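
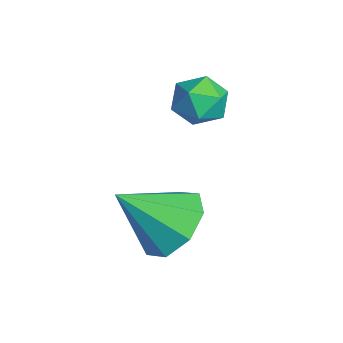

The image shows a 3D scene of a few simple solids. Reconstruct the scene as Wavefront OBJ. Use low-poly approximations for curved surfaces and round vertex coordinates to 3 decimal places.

v 1.401 -0.016 -3.056
v 2.285 -0.411 -3.342
v 1.219 -1.284 -1.864
v 2.363 0.11 -2.776
v 1.877 0.557 -2.374
v 1.112 0.669 -2.372
v 0.516 0.379 -2.77
v 0.438 -0.142 -3.336
v 0.924 -0.589 -3.738
v 1.689 -0.7 -3.74
v -0.968 1.517 -1.191
v -0.244 1.612 -0.994
v -1.116 0.728 -0.266
v -0.392 0.823 -0.069
v -0.886 1.388 0.024
v -0.795 1.876 -0.547
v -0.565 0.464 -0.713
v -0.474 0.952 -1.284
v 0.006 0.961 -0.699
v -0.193 1.532 -0.243
v -1.167 0.808 -1.017
v -1.366 1.379 -0.561
f 2 1 4
f 2 4 3
f 4 1 5
f 4 5 3
f 5 1 6
f 5 6 3
f 6 1 7
f 6 7 3
f 7 1 8
f 7 8 3
f 8 1 9
f 8 9 3
f 9 1 10
f 9 10 3
f 10 1 2
f 10 2 3
f 11 22 16
f 11 16 12
f 11 12 18
f 11 18 21
f 11 21 22
f 12 16 20
f 16 22 15
f 22 21 13
f 21 18 17
f 18 12 19
f 14 20 15
f 14 15 13
f 14 13 17
f 14 17 19
f 14 19 20
f 15 20 16
f 13 15 22
f 17 13 21
f 19 17 18
f 20 19 12



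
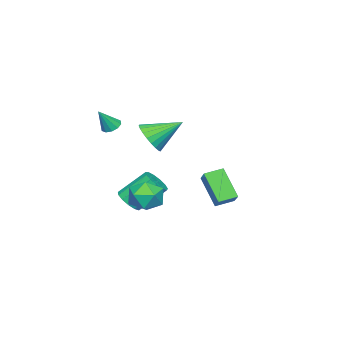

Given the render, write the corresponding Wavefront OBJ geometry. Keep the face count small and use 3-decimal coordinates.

v 1.188 -3.85 1.676
v 1.541 -4.191 1.365
v 1.912 -4.15 2.824
v 1.678 -3.859 1.365
v 1.628 -3.525 1.483
v 1.411 -3.315 1.675
v 1.108 -3.309 1.867
v 0.836 -3.51 1.986
v 0.699 -3.841 1.986
v 0.748 -4.176 1.868
v 0.966 -4.386 1.676
v 1.269 -4.392 1.484
v -0.572 -3.917 -4.269
v -0.104 -3.289 -4.544
v -0.901 -2.075 -3.126
v -1.368 -2.703 -2.851
v -0.505 -3.271 -4.785
v -1.301 -2.056 -3.367
v -0.926 -3.457 -4.862
v -1.723 -2.243 -3.444
v -1.235 -3.79 -4.751
v -2.032 -2.576 -3.333
v -1.334 -4.163 -4.487
v -2.131 -2.949 -3.068
v -1.19 -4.458 -4.153
v -1.987 -3.244 -2.735
v -0.85 -4.581 -3.857
v -1.647 -3.367 -2.439
v -0.422 -4.494 -3.691
v -1.219 -3.279 -2.273
v -0.041 -4.223 -3.709
v -0.838 -3.009 -2.291
v 0.172 -3.855 -3.905
v -0.625 -2.641 -2.487
v 0.148 -3.507 -4.216
v -0.649 -2.293 -2.798
v -3.244 -4.234 -0.628
v -2.351 -3.626 -0.623
v -4.236 -2.786 0.488
v -2.543 -3.487 -0.972
v -2.841 -3.463 -1.269
v -3.2 -3.556 -1.468
v -3.566 -3.752 -1.54
v -3.883 -4.021 -1.472
v -4.103 -4.323 -1.276
v -4.192 -4.611 -0.982
v -4.136 -4.842 -0.634
v -3.945 -4.98 -0.285
v -3.647 -5.004 0.012
v -3.287 -4.911 0.211
v -2.921 -4.715 0.283
v -2.604 -4.446 0.215
v -2.384 -4.144 0.02
v -2.296 -3.856 -0.275
v 3.17 0.318 -2.317
v 3.785 0.226 -1.482
v 2.815 -1.326 -2.238
v 3.43 -1.418 -1.403
v 2.534 -0.893 -1.334
v 2.753 0.124 -1.383
v 3.847 -1.224 -2.337
v 4.066 -0.207 -2.386
v 4.203 -0.727 -1.494
v 3.392 -0.522 -0.875
v 3.208 -0.578 -2.845
v 2.397 -0.373 -2.226
v -0.004 1.774 -0.95
v 0.772 2.391 -0.257
v 0.496 2.867 -2.485
v 1.272 3.485 -1.792
v 0.748 1.095 -1.188
v 1.524 1.713 -0.495
v 1.248 2.189 -2.723
v 2.024 2.806 -2.03
f 2 1 4
f 2 4 3
f 4 1 5
f 4 5 3
f 5 1 6
f 5 6 3
f 6 1 7
f 6 7 3
f 7 1 8
f 7 8 3
f 8 1 9
f 8 9 3
f 9 1 10
f 9 10 3
f 10 1 11
f 10 11 3
f 11 1 12
f 11 12 3
f 12 1 2
f 12 2 3
f 14 13 17
f 14 17 15
f 15 17 18
f 15 18 16
f 17 13 19
f 17 19 18
f 18 19 20
f 18 20 16
f 19 13 21
f 19 21 20
f 20 21 22
f 20 22 16
f 21 13 23
f 21 23 22
f 22 23 24
f 22 24 16
f 23 13 25
f 23 25 24
f 24 25 26
f 24 26 16
f 25 13 27
f 25 27 26
f 26 27 28
f 26 28 16
f 27 13 29
f 27 29 28
f 28 29 30
f 28 30 16
f 29 13 31
f 29 31 30
f 30 31 32
f 30 32 16
f 31 13 33
f 31 33 32
f 32 33 34
f 32 34 16
f 33 13 35
f 33 35 34
f 34 35 36
f 34 36 16
f 35 13 14
f 35 14 36
f 36 14 15
f 36 15 16
f 38 37 40
f 38 40 39
f 40 37 41
f 40 41 39
f 41 37 42
f 41 42 39
f 42 37 43
f 42 43 39
f 43 37 44
f 43 44 39
f 44 37 45
f 44 45 39
f 45 37 46
f 45 46 39
f 46 37 47
f 46 47 39
f 47 37 48
f 47 48 39
f 48 37 49
f 48 49 39
f 49 37 50
f 49 50 39
f 50 37 51
f 50 51 39
f 51 37 52
f 51 52 39
f 52 37 53
f 52 53 39
f 53 37 54
f 53 54 39
f 54 37 38
f 54 38 39
f 55 66 60
f 55 60 56
f 55 56 62
f 55 62 65
f 55 65 66
f 56 60 64
f 60 66 59
f 66 65 57
f 65 62 61
f 62 56 63
f 58 64 59
f 58 59 57
f 58 57 61
f 58 61 63
f 58 63 64
f 59 64 60
f 57 59 66
f 61 57 65
f 63 61 62
f 64 63 56
f 68 70 67
f 71 68 67
f 67 70 69
f 69 71 67
f 68 74 70
f 72 68 71
f 72 74 68
f 70 74 69
f 73 71 69
f 69 74 73
f 73 72 71
f 74 72 73



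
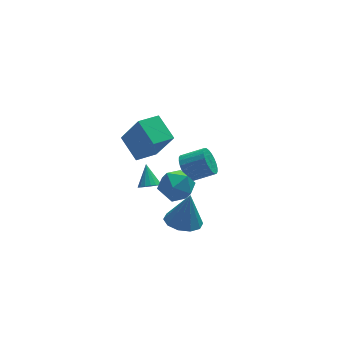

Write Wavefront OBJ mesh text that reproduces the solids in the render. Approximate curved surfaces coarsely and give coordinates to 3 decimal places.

v 0.713 -0.234 -1.277
v 1.298 -0.146 -1.424
v 0.807 0.694 -0.343
v 1.154 0.041 -1.595
v 0.909 0.166 -1.694
v 0.619 0.198 -1.697
v 0.35 0.132 -1.604
v 0.165 -0.018 -1.436
v 0.105 -0.218 -1.231
v 0.184 -0.421 -1.037
v 0.384 -0.581 -0.898
v 0.66 -0.662 -0.846
v 0.947 -0.645 -0.892
v 1.181 -0.534 -1.027
v 1.308 -0.354 -1.219
v -0.4 -1.813 2.436
v -0.78 -0.505 3.175
v 0.759 -1.346 2.207
v 0.378 -0.038 2.946
v 0.262 -2.602 4.174
v -0.119 -1.294 4.913
v 1.42 -2.135 3.945
v 1.04 -0.827 4.684
v 1.999 -1.772 -3.108
v 2.916 -1.422 -3.347
v 2.421 -1.608 -1.252
v 2.529 -0.935 -3.302
v 1.939 -0.767 -3.184
v 1.373 -0.984 -3.036
v 1.046 -1.501 -2.916
v 1.083 -2.123 -2.869
v 1.47 -2.61 -2.913
v 2.06 -2.778 -3.032
v 2.626 -2.561 -3.18
v 2.953 -2.044 -3.3
v 0.92 -1.765 0.68
v 1.766 -1.928 0.116
v 0.994 -3.332 1.244
v 1.84 -3.495 0.68
v 1.876 -2.862 1.493
v 1.83 -1.894 1.144
v 0.93 -3.366 0.216
v 0.884 -2.398 -0.133
v 1.773 -2.918 -0.171
v 2.358 -2.606 0.618
v 0.402 -2.654 0.742
v 0.987 -2.342 1.531
v 2.803 0.351 -0.903
v 3.231 0.698 -1.524
v 4.405 0.336 -0.918
v 3.977 -0.011 -0.297
v 3.202 0.948 -1.32
v 4.376 0.586 -0.713
v 3.113 1.107 -1.052
v 4.287 0.745 -0.446
v 2.976 1.15 -0.761
v 4.15 0.788 -0.155
v 2.813 1.072 -0.493
v 3.987 0.71 0.114
v 2.649 0.884 -0.286
v 3.823 0.522 0.32
v 2.508 0.615 -0.174
v 3.682 0.253 0.432
v 2.412 0.306 -0.172
v 3.586 -0.056 0.434
v 2.375 0.004 -0.282
v 3.549 -0.358 0.324
v 2.404 -0.246 -0.487
v 3.578 -0.608 0.12
v 2.493 -0.405 -0.754
v 3.667 -0.767 -0.148
v 2.63 -0.448 -1.045
v 3.804 -0.81 -0.439
v 2.793 -0.37 -1.314
v 3.967 -0.732 -0.707
v 2.957 -0.182 -1.52
v 4.131 -0.544 -0.914
v 3.098 0.087 -1.632
v 4.272 -0.275 -1.026
v 3.194 0.396 -1.634
v 4.368 0.034 -1.028
f 2 1 4
f 2 4 3
f 4 1 5
f 4 5 3
f 5 1 6
f 5 6 3
f 6 1 7
f 6 7 3
f 7 1 8
f 7 8 3
f 8 1 9
f 8 9 3
f 9 1 10
f 9 10 3
f 10 1 11
f 10 11 3
f 11 1 12
f 11 12 3
f 12 1 13
f 12 13 3
f 13 1 14
f 13 14 3
f 14 1 15
f 14 15 3
f 15 1 2
f 15 2 3
f 17 19 16
f 20 17 16
f 16 19 18
f 18 20 16
f 17 23 19
f 21 17 20
f 21 23 17
f 19 23 18
f 22 20 18
f 18 23 22
f 22 21 20
f 23 21 22
f 25 24 27
f 25 27 26
f 27 24 28
f 27 28 26
f 28 24 29
f 28 29 26
f 29 24 30
f 29 30 26
f 30 24 31
f 30 31 26
f 31 24 32
f 31 32 26
f 32 24 33
f 32 33 26
f 33 24 34
f 33 34 26
f 34 24 35
f 34 35 26
f 35 24 25
f 35 25 26
f 36 47 41
f 36 41 37
f 36 37 43
f 36 43 46
f 36 46 47
f 37 41 45
f 41 47 40
f 47 46 38
f 46 43 42
f 43 37 44
f 39 45 40
f 39 40 38
f 39 38 42
f 39 42 44
f 39 44 45
f 40 45 41
f 38 40 47
f 42 38 46
f 44 42 43
f 45 44 37
f 49 48 52
f 49 52 50
f 50 52 53
f 50 53 51
f 52 48 54
f 52 54 53
f 53 54 55
f 53 55 51
f 54 48 56
f 54 56 55
f 55 56 57
f 55 57 51
f 56 48 58
f 56 58 57
f 57 58 59
f 57 59 51
f 58 48 60
f 58 60 59
f 59 60 61
f 59 61 51
f 60 48 62
f 60 62 61
f 61 62 63
f 61 63 51
f 62 48 64
f 62 64 63
f 63 64 65
f 63 65 51
f 64 48 66
f 64 66 65
f 65 66 67
f 65 67 51
f 66 48 68
f 66 68 67
f 67 68 69
f 67 69 51
f 68 48 70
f 68 70 69
f 69 70 71
f 69 71 51
f 70 48 72
f 70 72 71
f 71 72 73
f 71 73 51
f 72 48 74
f 72 74 73
f 73 74 75
f 73 75 51
f 74 48 76
f 74 76 75
f 75 76 77
f 75 77 51
f 76 48 78
f 76 78 77
f 77 78 79
f 77 79 51
f 78 48 80
f 78 80 79
f 79 80 81
f 79 81 51
f 80 48 49
f 80 49 81
f 81 49 50
f 81 50 51



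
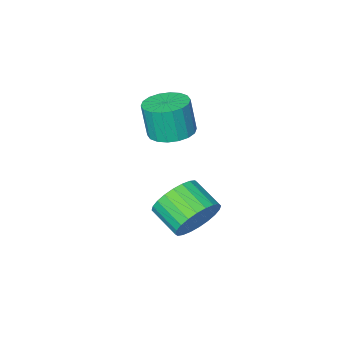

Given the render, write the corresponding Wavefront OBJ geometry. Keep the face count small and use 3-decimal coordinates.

v -3.821 -1.912 -0.139
v -3.044 -1.917 -0.202
v -2.941 -2.132 1.076
v -3.719 -2.128 1.139
v -3.114 -1.583 -0.14
v -3.012 -1.798 1.138
v -3.325 -1.314 -0.078
v -3.222 -1.529 1.2
v -3.634 -1.163 -0.028
v -3.531 -1.379 1.25
v -3.98 -1.161 0
v -3.877 -1.377 1.278
v -4.294 -1.308 0.001
v -4.192 -1.523 1.279
v -4.515 -1.574 -0.026
v -4.413 -1.79 1.252
v -4.599 -1.908 -0.076
v -4.496 -2.123 1.202
v -4.528 -2.242 -0.138
v -4.426 -2.457 1.14
v -4.318 -2.511 -0.2
v -4.215 -2.726 1.078
v -4.009 -2.661 -0.25
v -3.906 -2.877 1.028
v -3.663 -2.663 -0.278
v -3.56 -2.879 1
v -3.348 -2.517 -0.279
v -3.246 -2.732 0.999
v -3.127 -2.25 -0.252
v -3.025 -2.466 1.026
v -3.725 -0.111 -3.129
v -3.336 -0.382 -3.894
v -3.107 -1.46 -3.396
v -3.495 -1.189 -2.631
v -3.062 -0.245 -3.723
v -2.832 -1.323 -3.224
v -2.889 -0.087 -3.462
v -2.659 -1.165 -2.963
v -2.843 0.067 -3.149
v -2.613 -1.011 -2.651
v -2.931 0.194 -2.834
v -2.702 -0.884 -2.335
v -3.14 0.275 -2.564
v -2.911 -0.803 -2.065
v -3.438 0.297 -2.38
v -3.209 -0.782 -1.881
v -3.78 0.257 -2.31
v -3.551 -0.822 -1.811
v -4.113 0.16 -2.364
v -3.884 -0.918 -1.866
v -4.388 0.023 -2.536
v -4.158 -1.055 -2.037
v -4.561 -0.135 -2.797
v -4.331 -1.213 -2.298
v -4.607 -0.289 -3.109
v -4.377 -1.367 -2.611
v -4.518 -0.416 -3.425
v -4.289 -1.494 -2.926
v -4.309 -0.497 -3.695
v -4.08 -1.575 -3.196
v -4.011 -0.518 -3.879
v -3.782 -1.597 -3.38
v -3.669 -0.478 -3.949
v -3.44 -1.557 -3.45
f 2 1 5
f 2 5 3
f 3 5 6
f 3 6 4
f 5 1 7
f 5 7 6
f 6 7 8
f 6 8 4
f 7 1 9
f 7 9 8
f 8 9 10
f 8 10 4
f 9 1 11
f 9 11 10
f 10 11 12
f 10 12 4
f 11 1 13
f 11 13 12
f 12 13 14
f 12 14 4
f 13 1 15
f 13 15 14
f 14 15 16
f 14 16 4
f 15 1 17
f 15 17 16
f 16 17 18
f 16 18 4
f 17 1 19
f 17 19 18
f 18 19 20
f 18 20 4
f 19 1 21
f 19 21 20
f 20 21 22
f 20 22 4
f 21 1 23
f 21 23 22
f 22 23 24
f 22 24 4
f 23 1 25
f 23 25 24
f 24 25 26
f 24 26 4
f 25 1 27
f 25 27 26
f 26 27 28
f 26 28 4
f 27 1 29
f 27 29 28
f 28 29 30
f 28 30 4
f 29 1 2
f 29 2 30
f 30 2 3
f 30 3 4
f 32 31 35
f 32 35 33
f 33 35 36
f 33 36 34
f 35 31 37
f 35 37 36
f 36 37 38
f 36 38 34
f 37 31 39
f 37 39 38
f 38 39 40
f 38 40 34
f 39 31 41
f 39 41 40
f 40 41 42
f 40 42 34
f 41 31 43
f 41 43 42
f 42 43 44
f 42 44 34
f 43 31 45
f 43 45 44
f 44 45 46
f 44 46 34
f 45 31 47
f 45 47 46
f 46 47 48
f 46 48 34
f 47 31 49
f 47 49 48
f 48 49 50
f 48 50 34
f 49 31 51
f 49 51 50
f 50 51 52
f 50 52 34
f 51 31 53
f 51 53 52
f 52 53 54
f 52 54 34
f 53 31 55
f 53 55 54
f 54 55 56
f 54 56 34
f 55 31 57
f 55 57 56
f 56 57 58
f 56 58 34
f 57 31 59
f 57 59 58
f 58 59 60
f 58 60 34
f 59 31 61
f 59 61 60
f 60 61 62
f 60 62 34
f 61 31 63
f 61 63 62
f 62 63 64
f 62 64 34
f 63 31 32
f 63 32 64
f 64 32 33
f 64 33 34



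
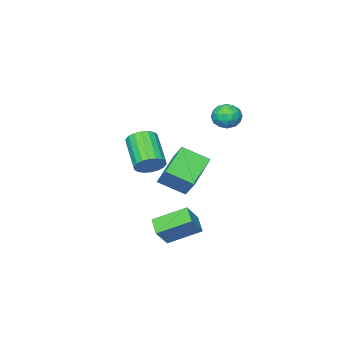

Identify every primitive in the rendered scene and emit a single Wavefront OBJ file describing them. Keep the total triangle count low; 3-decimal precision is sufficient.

v 0.166 0.839 -2.5
v 1.025 0.958 -1.465
v 0.644 1.672 -2.993
v 1.504 1.791 -1.959
v 1.396 -0.391 -3.381
v 2.256 -0.272 -2.347
v 1.875 0.442 -3.875
v 2.734 0.561 -2.84
v -0.824 -1.103 -1.888
v -2.605 -1.81 -0.893
v -0.574 -0.179 -0.786
v -2.356 -0.886 0.21
v 0.076 -2.274 -1.11
v -1.706 -2.981 -0.114
v 0.325 -1.35 -0.007
v -1.456 -2.057 0.988
v -2.73 0.801 4.154
v -2.441 1.135 3.45
v -1.859 -0.215 4.03
v -1.57 0.119 3.326
v -1.426 0.494 4.054
v -1.964 1.121 4.13
v -2.336 -0.201 3.35
v -2.874 0.426 3.426
v -2.197 0.515 2.953
v -1.635 0.945 3.388
v -2.665 -0.025 4.092
v -2.103 0.405 4.527
v -2.662 1.057 3.813
v -1.638 -0.137 3.667
v -1.553 0.083 4.095
v -1.383 0.279 3.681
v -2.382 1.049 4.212
v -2.212 1.245 3.799
v -1.615 0.869 4.154
v -2.088 -0.325 3.681
v -1.918 -0.129 3.268
v -2.917 0.641 3.799
v -2.747 0.837 3.385
v -2.685 0.051 3.326
v -2.349 0.889 3.107
v -1.837 0.292 3.035
v -2.287 0.104 3.048
v -2.603 0.473 3.093
v -2.018 1.142 3.363
v -1.506 0.545 3.29
v -1.422 0.765 3.718
v -1.738 1.134 3.763
v -1.875 0.778 3.071
v -2.794 0.375 4.19
v -2.282 -0.222 4.117
v -2.562 -0.214 3.717
v -2.878 0.155 3.762
v -2.463 0.628 4.445
v -1.951 0.031 4.373
v -1.697 0.447 4.387
v -2.013 0.816 4.432
v -2.425 0.142 4.409
v 1.017 -1.729 0.527
v 1.371 -1.39 1.21
v 0.556 -2.933 2.396
v 0.203 -3.271 1.713
v 1.036 -1.223 1.197
v 0.222 -2.766 2.384
v 0.698 -1.156 1.052
v -0.116 -2.699 2.239
v 0.424 -1.203 0.803
v -0.391 -2.745 1.99
v 0.266 -1.353 0.499
v -0.548 -2.896 1.686
v 0.258 -1.578 0.201
v -0.557 -3.121 1.387
v 0.4 -1.833 -0.033
v -0.415 -3.376 1.153
v 0.664 -2.067 -0.156
v -0.151 -3.61 1.03
v 0.998 -2.234 -0.144
v 0.184 -3.777 1.043
v 1.336 -2.301 0.001
v 0.522 -3.844 1.188
v 1.611 -2.255 0.25
v 0.796 -3.797 1.437
v 1.768 -2.104 0.554
v 0.954 -3.647 1.741
v 1.777 -1.879 0.853
v 0.962 -3.422 2.039
v 1.635 -1.624 1.087
v 0.82 -3.167 2.273
f 2 4 1
f 5 2 1
f 1 4 3
f 3 5 1
f 2 8 4
f 6 2 5
f 6 8 2
f 4 8 3
f 7 5 3
f 3 8 7
f 7 6 5
f 8 6 7
f 10 12 9
f 13 10 9
f 9 12 11
f 11 13 9
f 10 16 12
f 14 10 13
f 14 16 10
f 12 16 11
f 15 13 11
f 11 16 15
f 15 14 13
f 16 14 15
f 17 54 33
f 54 28 57
f 33 57 22
f 54 57 33
f 17 33 29
f 33 22 34
f 29 34 18
f 33 34 29
f 17 29 38
f 29 18 39
f 38 39 24
f 29 39 38
f 17 38 50
f 38 24 53
f 50 53 27
f 38 53 50
f 17 50 54
f 50 27 58
f 54 58 28
f 50 58 54
f 18 34 45
f 34 22 48
f 45 48 26
f 34 48 45
f 22 57 35
f 57 28 56
f 35 56 21
f 57 56 35
f 28 58 55
f 58 27 51
f 55 51 19
f 58 51 55
f 27 53 52
f 53 24 40
f 52 40 23
f 53 40 52
f 24 39 44
f 39 18 41
f 44 41 25
f 39 41 44
f 20 46 32
f 46 26 47
f 32 47 21
f 46 47 32
f 20 32 30
f 32 21 31
f 30 31 19
f 32 31 30
f 20 30 37
f 30 19 36
f 37 36 23
f 30 36 37
f 20 37 42
f 37 23 43
f 42 43 25
f 37 43 42
f 20 42 46
f 42 25 49
f 46 49 26
f 42 49 46
f 21 47 35
f 47 26 48
f 35 48 22
f 47 48 35
f 19 31 55
f 31 21 56
f 55 56 28
f 31 56 55
f 23 36 52
f 36 19 51
f 52 51 27
f 36 51 52
f 25 43 44
f 43 23 40
f 44 40 24
f 43 40 44
f 26 49 45
f 49 25 41
f 45 41 18
f 49 41 45
f 60 59 63
f 60 63 61
f 61 63 64
f 61 64 62
f 63 59 65
f 63 65 64
f 64 65 66
f 64 66 62
f 65 59 67
f 65 67 66
f 66 67 68
f 66 68 62
f 67 59 69
f 67 69 68
f 68 69 70
f 68 70 62
f 69 59 71
f 69 71 70
f 70 71 72
f 70 72 62
f 71 59 73
f 71 73 72
f 72 73 74
f 72 74 62
f 73 59 75
f 73 75 74
f 74 75 76
f 74 76 62
f 75 59 77
f 75 77 76
f 76 77 78
f 76 78 62
f 77 59 79
f 77 79 78
f 78 79 80
f 78 80 62
f 79 59 81
f 79 81 80
f 80 81 82
f 80 82 62
f 81 59 83
f 81 83 82
f 82 83 84
f 82 84 62
f 83 59 85
f 83 85 84
f 84 85 86
f 84 86 62
f 85 59 87
f 85 87 86
f 86 87 88
f 86 88 62
f 87 59 60
f 87 60 88
f 88 60 61
f 88 61 62



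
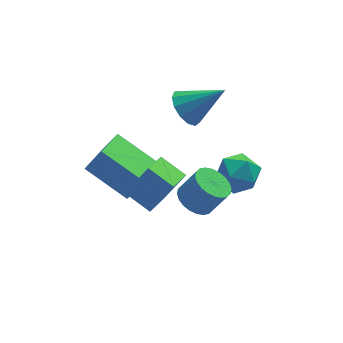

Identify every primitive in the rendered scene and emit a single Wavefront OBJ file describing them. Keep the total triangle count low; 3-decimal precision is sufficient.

v -0.865 -0.769 0.95
v -1.654 -1.867 1.643
v 0.051 -0.68 2.134
v -0.738 -1.778 2.827
v -0.142 -1.602 0.453
v -0.931 -2.7 1.146
v 0.774 -1.513 1.637
v -0.015 -2.611 2.33
v 2.648 -0.104 0.61
v 3.528 0.227 0.342
v 2.732 -1.227 -0.502
v 3.612 -0.896 -0.77
v 3.497 -1.336 0.096
v 3.445 -0.642 0.783
v 2.815 -0.358 -0.943
v 2.763 0.336 -0.256
v 3.631 0.07 -0.618
v 4.053 -0.535 0.025
v 2.207 -0.465 -0.185
v 2.629 -1.07 0.458
v -2.306 1.83 -0.603
v -1.631 1.789 0.376
v -1.31 3.258 -1.229
v -0.635 3.216 -0.249
v -0.985 0.484 -1.571
v -0.31 0.442 -0.591
v 0.011 1.911 -2.196
v 0.686 1.87 -1.217
v 0.986 -1.998 0.51
v 1.573 -1.562 0.211
v 2.221 -1.706 1.27
v 1.634 -2.142 1.57
v 1.4 -1.346 0.346
v 2.048 -1.489 1.405
v 1.164 -1.228 0.506
v 1.812 -1.372 1.565
v 0.901 -1.228 0.667
v 1.549 -1.372 1.726
v 0.651 -1.346 0.804
v 1.299 -1.489 1.863
v 0.452 -1.562 0.896
v 1.1 -1.706 1.955
v 0.334 -1.845 0.93
v 0.982 -1.989 1.989
v 0.316 -2.151 0.899
v 0.964 -2.295 1.959
v 0.399 -2.434 0.81
v 1.047 -2.578 1.869
v 0.572 -2.651 0.675
v 1.22 -2.794 1.734
v 0.808 -2.768 0.515
v 1.456 -2.912 1.574
v 1.071 -2.768 0.354
v 1.719 -2.912 1.413
v 1.321 -2.651 0.217
v 1.969 -2.794 1.276
v 1.52 -2.434 0.125
v 2.168 -2.578 1.184
v 1.638 -2.151 0.091
v 2.286 -2.295 1.15
v 1.656 -1.845 0.121
v 2.304 -1.989 1.181
v 1.91 2.364 1.586
v 2.341 1.971 0.928
v 3.33 1.936 2.774
v 2.486 2.445 0.926
v 2.448 2.894 1.134
v 2.239 3.174 1.485
v 1.926 3.198 1.869
v 1.607 2.957 2.162
v 1.385 2.528 2.273
v 1.329 2.047 2.166
v 1.458 1.667 1.875
v 1.73 1.508 1.492
v 2.059 1.621 1.139
f 2 4 1
f 5 2 1
f 1 4 3
f 3 5 1
f 2 8 4
f 6 2 5
f 6 8 2
f 4 8 3
f 7 5 3
f 3 8 7
f 7 6 5
f 8 6 7
f 9 20 14
f 9 14 10
f 9 10 16
f 9 16 19
f 9 19 20
f 10 14 18
f 14 20 13
f 20 19 11
f 19 16 15
f 16 10 17
f 12 18 13
f 12 13 11
f 12 11 15
f 12 15 17
f 12 17 18
f 13 18 14
f 11 13 20
f 15 11 19
f 17 15 16
f 18 17 10
f 22 24 21
f 25 22 21
f 21 24 23
f 23 25 21
f 22 28 24
f 26 22 25
f 26 28 22
f 24 28 23
f 27 25 23
f 23 28 27
f 27 26 25
f 28 26 27
f 30 29 33
f 30 33 31
f 31 33 34
f 31 34 32
f 33 29 35
f 33 35 34
f 34 35 36
f 34 36 32
f 35 29 37
f 35 37 36
f 36 37 38
f 36 38 32
f 37 29 39
f 37 39 38
f 38 39 40
f 38 40 32
f 39 29 41
f 39 41 40
f 40 41 42
f 40 42 32
f 41 29 43
f 41 43 42
f 42 43 44
f 42 44 32
f 43 29 45
f 43 45 44
f 44 45 46
f 44 46 32
f 45 29 47
f 45 47 46
f 46 47 48
f 46 48 32
f 47 29 49
f 47 49 48
f 48 49 50
f 48 50 32
f 49 29 51
f 49 51 50
f 50 51 52
f 50 52 32
f 51 29 53
f 51 53 52
f 52 53 54
f 52 54 32
f 53 29 55
f 53 55 54
f 54 55 56
f 54 56 32
f 55 29 57
f 55 57 56
f 56 57 58
f 56 58 32
f 57 29 59
f 57 59 58
f 58 59 60
f 58 60 32
f 59 29 61
f 59 61 60
f 60 61 62
f 60 62 32
f 61 29 30
f 61 30 62
f 62 30 31
f 62 31 32
f 64 63 66
f 64 66 65
f 66 63 67
f 66 67 65
f 67 63 68
f 67 68 65
f 68 63 69
f 68 69 65
f 69 63 70
f 69 70 65
f 70 63 71
f 70 71 65
f 71 63 72
f 71 72 65
f 72 63 73
f 72 73 65
f 73 63 74
f 73 74 65
f 74 63 75
f 74 75 65
f 75 63 64
f 75 64 65



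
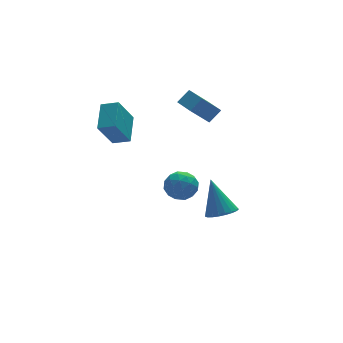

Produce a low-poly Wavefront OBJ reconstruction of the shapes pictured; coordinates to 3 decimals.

v -1.641 -3.651 -0.577
v -1.257 -3.453 0.17
v -0.443 -4.187 -1.05
v -0.059 -3.989 -0.303
v -0.658 -4.61 -0.33
v -1.398 -4.278 -0.037
v -0.302 -3.362 -0.843
v -1.042 -3.03 -0.55
v -0.43 -3.275 0.006
v -0.65 -4.046 0.322
v -1.05 -3.594 -1.202
v -1.27 -4.365 -0.886
v -1.554 -3.505 -0.162
v -0.146 -4.135 -0.718
v -0.498 -4.5 -0.734
v -0.272 -4.384 -0.295
v -1.637 -3.99 -0.284
v -1.411 -3.874 0.155
v -1.059 -4.553 -0.139
v -0.289 -3.766 -1.035
v -0.063 -3.65 -0.596
v -1.428 -3.256 -0.585
v -1.202 -3.14 -0.146
v -0.641 -3.087 -0.741
v -0.842 -3.284 0.181
v -0.138 -3.599 -0.098
v -0.281 -3.23 -0.415
v -0.716 -3.035 -0.243
v -0.972 -3.737 0.367
v -0.268 -4.052 0.088
v -0.619 -4.417 0.073
v -1.054 -4.222 0.245
v -0.485 -3.632 0.27
v -1.432 -3.588 -0.968
v -0.728 -3.903 -1.247
v -0.646 -3.418 -1.125
v -1.081 -3.223 -0.953
v -1.562 -4.041 -0.782
v -0.858 -4.356 -1.061
v -0.984 -4.605 -0.637
v -1.419 -4.41 -0.465
v -1.215 -4.008 -1.15
v 2.816 2.126 -0.659
v 1.716 1.896 0.577
v 2.566 3.269 -0.669
v 1.466 3.039 0.566
v 3.494 2.281 -0.026
v 2.394 2.051 1.209
v 3.244 3.424 -0.037
v 2.144 3.194 1.199
v -2.596 0.458 1.344
v -1.983 1.796 2.067
v -3.34 0.954 1.056
v -2.728 2.292 1.78
v -1.712 0.888 -0.2
v -1.1 2.226 0.524
v -2.457 1.384 -0.487
v -1.844 2.722 0.236
v 2.081 -1.563 -4.688
v 2.926 -1.504 -4.616
v 1.859 -0.597 -2.872
v 2.846 -1.204 -4.786
v 2.633 -0.967 -4.938
v 2.325 -0.832 -5.047
v 1.975 -0.824 -5.095
v 1.643 -0.944 -5.072
v 1.387 -1.171 -4.982
v 1.251 -1.465 -4.842
v 1.259 -1.777 -4.676
v 1.409 -2.052 -4.511
v 1.675 -2.242 -4.377
v 2.011 -2.315 -4.297
v 2.36 -2.258 -4.285
v 2.66 -2.08 -4.342
v 2.861 -1.814 -4.46
f 1 38 17
f 38 12 41
f 17 41 6
f 38 41 17
f 1 17 13
f 17 6 18
f 13 18 2
f 17 18 13
f 1 13 22
f 13 2 23
f 22 23 8
f 13 23 22
f 1 22 34
f 22 8 37
f 34 37 11
f 22 37 34
f 1 34 38
f 34 11 42
f 38 42 12
f 34 42 38
f 2 18 29
f 18 6 32
f 29 32 10
f 18 32 29
f 6 41 19
f 41 12 40
f 19 40 5
f 41 40 19
f 12 42 39
f 42 11 35
f 39 35 3
f 42 35 39
f 11 37 36
f 37 8 24
f 36 24 7
f 37 24 36
f 8 23 28
f 23 2 25
f 28 25 9
f 23 25 28
f 4 30 16
f 30 10 31
f 16 31 5
f 30 31 16
f 4 16 14
f 16 5 15
f 14 15 3
f 16 15 14
f 4 14 21
f 14 3 20
f 21 20 7
f 14 20 21
f 4 21 26
f 21 7 27
f 26 27 9
f 21 27 26
f 4 26 30
f 26 9 33
f 30 33 10
f 26 33 30
f 5 31 19
f 31 10 32
f 19 32 6
f 31 32 19
f 3 15 39
f 15 5 40
f 39 40 12
f 15 40 39
f 7 20 36
f 20 3 35
f 36 35 11
f 20 35 36
f 9 27 28
f 27 7 24
f 28 24 8
f 27 24 28
f 10 33 29
f 33 9 25
f 29 25 2
f 33 25 29
f 44 46 43
f 47 44 43
f 43 46 45
f 45 47 43
f 44 50 46
f 48 44 47
f 48 50 44
f 46 50 45
f 49 47 45
f 45 50 49
f 49 48 47
f 50 48 49
f 52 54 51
f 55 52 51
f 51 54 53
f 53 55 51
f 52 58 54
f 56 52 55
f 56 58 52
f 54 58 53
f 57 55 53
f 53 58 57
f 57 56 55
f 58 56 57
f 60 59 62
f 60 62 61
f 62 59 63
f 62 63 61
f 63 59 64
f 63 64 61
f 64 59 65
f 64 65 61
f 65 59 66
f 65 66 61
f 66 59 67
f 66 67 61
f 67 59 68
f 67 68 61
f 68 59 69
f 68 69 61
f 69 59 70
f 69 70 61
f 70 59 71
f 70 71 61
f 71 59 72
f 71 72 61
f 72 59 73
f 72 73 61
f 73 59 74
f 73 74 61
f 74 59 75
f 74 75 61
f 75 59 60
f 75 60 61



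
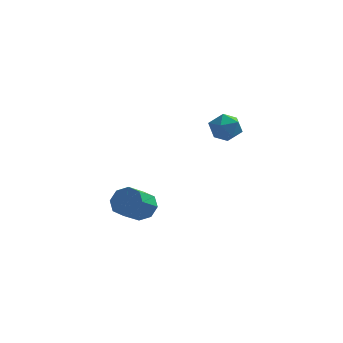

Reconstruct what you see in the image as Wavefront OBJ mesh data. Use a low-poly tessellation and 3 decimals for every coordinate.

v 2.711 1.121 3.552
v 3.474 1.032 3.674
v 2.666 -0.012 3.006
v 3.429 -0.101 3.128
v 2.936 -0.105 3.73
v 2.964 0.596 4.067
v 3.176 0.424 2.613
v 3.204 1.125 2.95
v 3.762 0.602 3.093
v 3.614 0.275 3.784
v 2.526 0.745 2.896
v 2.378 0.418 3.587
v -0.637 1.876 -2.296
v -0.097 2.044 -1.759
v -0.582 1.012 -0.947
v -1.123 0.844 -1.484
v -0.604 2.348 -1.676
v -1.089 1.316 -0.864
v -1.13 2.376 -1.956
v -1.616 1.344 -1.144
v -1.368 2.111 -2.435
v -1.854 1.079 -1.623
v -1.178 1.708 -2.833
v -1.663 0.676 -2.021
v -0.671 1.404 -2.916
v -1.156 0.372 -2.104
v -0.144 1.376 -2.636
v -0.63 0.344 -1.824
v 0.094 1.641 -2.157
v -0.392 0.609 -1.345
f 1 12 6
f 1 6 2
f 1 2 8
f 1 8 11
f 1 11 12
f 2 6 10
f 6 12 5
f 12 11 3
f 11 8 7
f 8 2 9
f 4 10 5
f 4 5 3
f 4 3 7
f 4 7 9
f 4 9 10
f 5 10 6
f 3 5 12
f 7 3 11
f 9 7 8
f 10 9 2
f 14 13 17
f 14 17 15
f 15 17 18
f 15 18 16
f 17 13 19
f 17 19 18
f 18 19 20
f 18 20 16
f 19 13 21
f 19 21 20
f 20 21 22
f 20 22 16
f 21 13 23
f 21 23 22
f 22 23 24
f 22 24 16
f 23 13 25
f 23 25 24
f 24 25 26
f 24 26 16
f 25 13 27
f 25 27 26
f 26 27 28
f 26 28 16
f 27 13 29
f 27 29 28
f 28 29 30
f 28 30 16
f 29 13 14
f 29 14 30
f 30 14 15
f 30 15 16



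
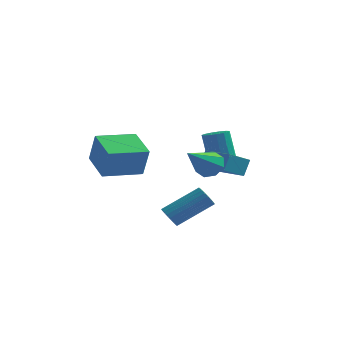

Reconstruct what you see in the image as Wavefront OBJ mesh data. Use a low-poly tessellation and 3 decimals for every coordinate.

v 1.743 3.311 -0.264
v 2.3 2.923 -0.054
v 1.773 3.221 1.894
v 1.217 3.609 1.684
v 2.428 3.301 -0.077
v 1.901 3.599 1.871
v 2.34 3.682 -0.16
v 1.813 3.98 1.788
v 2.061 3.946 -0.275
v 1.534 4.244 1.673
v 1.682 4.008 -0.387
v 1.155 4.306 1.561
v 1.323 3.848 -0.46
v 0.796 4.146 1.488
v 1.097 3.518 -0.471
v 0.57 3.816 1.477
v 1.076 3.123 -0.416
v 0.549 3.421 1.532
v 1.267 2.787 -0.313
v 0.74 3.085 1.635
v 1.61 2.617 -0.194
v 1.083 2.915 1.754
v 1.995 2.668 -0.098
v 1.468 2.966 1.85
v 3.159 -0.626 0.928
v 3.295 -0.144 1.817
v 1.539 0.412 0.612
v 1.675 0.894 1.501
v 3.845 0.266 0.339
v 3.981 0.748 1.228
v 2.225 1.304 0.023
v 2.361 1.786 0.912
v -3.178 -1.934 1.314
v -2.733 -2.198 2.923
v -1.708 -0.472 1.147
v -1.263 -0.736 2.756
v -1.957 -3.224 0.764
v -1.512 -3.488 2.373
v -0.487 -1.762 0.597
v -0.042 -2.026 2.206
v 2.975 -2.085 1.788
v 3.745 -2.3 1.802
v 2.485 -3.755 3.032
v 3.6 -1.917 2.258
v 3.088 -1.633 2.438
v 2.51 -1.614 2.238
v 2.204 -1.87 1.773
v 2.349 -2.252 1.317
v 2.861 -2.536 1.137
v 3.439 -2.556 1.338
v 1.231 -2.791 -1.606
v 1.618 -2.783 -2.09
v 3.057 -1.621 -0.917
v 2.669 -1.629 -0.434
v 1.489 -2.582 -2.13
v 2.928 -1.42 -0.957
v 1.32 -2.414 -2.09
v 2.759 -1.252 -0.917
v 1.138 -2.302 -1.977
v 2.577 -1.14 -0.804
v 0.97 -2.266 -1.807
v 2.408 -1.104 -0.634
v 0.841 -2.309 -1.606
v 2.28 -1.147 -0.434
v 0.772 -2.425 -1.406
v 2.211 -1.263 -0.233
v 0.772 -2.597 -1.236
v 2.211 -1.435 -0.063
v 0.843 -2.799 -1.123
v 2.282 -1.637 0.05
v 0.972 -3 -1.083
v 2.411 -1.838 0.09
v 1.141 -3.168 -1.123
v 2.58 -2.006 0.05
v 1.323 -3.28 -1.236
v 2.762 -2.118 -0.063
v 1.492 -3.316 -1.406
v 2.93 -2.154 -0.233
v 1.62 -3.273 -1.606
v 3.059 -2.111 -0.434
v 1.689 -3.157 -1.807
v 3.128 -1.995 -0.634
v 1.689 -2.985 -1.977
v 3.128 -1.823 -0.804
f 2 1 5
f 2 5 3
f 3 5 6
f 3 6 4
f 5 1 7
f 5 7 6
f 6 7 8
f 6 8 4
f 7 1 9
f 7 9 8
f 8 9 10
f 8 10 4
f 9 1 11
f 9 11 10
f 10 11 12
f 10 12 4
f 11 1 13
f 11 13 12
f 12 13 14
f 12 14 4
f 13 1 15
f 13 15 14
f 14 15 16
f 14 16 4
f 15 1 17
f 15 17 16
f 16 17 18
f 16 18 4
f 17 1 19
f 17 19 18
f 18 19 20
f 18 20 4
f 19 1 21
f 19 21 20
f 20 21 22
f 20 22 4
f 21 1 23
f 21 23 22
f 22 23 24
f 22 24 4
f 23 1 2
f 23 2 24
f 24 2 3
f 24 3 4
f 26 28 25
f 29 26 25
f 25 28 27
f 27 29 25
f 26 32 28
f 30 26 29
f 30 32 26
f 28 32 27
f 31 29 27
f 27 32 31
f 31 30 29
f 32 30 31
f 34 36 33
f 37 34 33
f 33 36 35
f 35 37 33
f 34 40 36
f 38 34 37
f 38 40 34
f 36 40 35
f 39 37 35
f 35 40 39
f 39 38 37
f 40 38 39
f 42 41 44
f 42 44 43
f 44 41 45
f 44 45 43
f 45 41 46
f 45 46 43
f 46 41 47
f 46 47 43
f 47 41 48
f 47 48 43
f 48 41 49
f 48 49 43
f 49 41 50
f 49 50 43
f 50 41 42
f 50 42 43
f 52 51 55
f 52 55 53
f 53 55 56
f 53 56 54
f 55 51 57
f 55 57 56
f 56 57 58
f 56 58 54
f 57 51 59
f 57 59 58
f 58 59 60
f 58 60 54
f 59 51 61
f 59 61 60
f 60 61 62
f 60 62 54
f 61 51 63
f 61 63 62
f 62 63 64
f 62 64 54
f 63 51 65
f 63 65 64
f 64 65 66
f 64 66 54
f 65 51 67
f 65 67 66
f 66 67 68
f 66 68 54
f 67 51 69
f 67 69 68
f 68 69 70
f 68 70 54
f 69 51 71
f 69 71 70
f 70 71 72
f 70 72 54
f 71 51 73
f 71 73 72
f 72 73 74
f 72 74 54
f 73 51 75
f 73 75 74
f 74 75 76
f 74 76 54
f 75 51 77
f 75 77 76
f 76 77 78
f 76 78 54
f 77 51 79
f 77 79 78
f 78 79 80
f 78 80 54
f 79 51 81
f 79 81 80
f 80 81 82
f 80 82 54
f 81 51 83
f 81 83 82
f 82 83 84
f 82 84 54
f 83 51 52
f 83 52 84
f 84 52 53
f 84 53 54



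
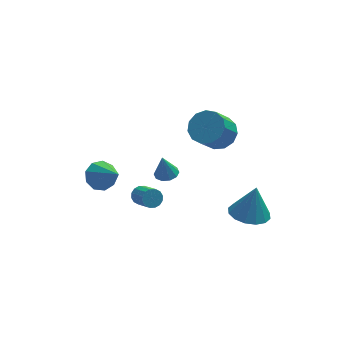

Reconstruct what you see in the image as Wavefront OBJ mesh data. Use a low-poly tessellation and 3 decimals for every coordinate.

v 0.063 -0.138 -0.141
v 0.68 -0.276 -0.038
v -0.143 -0.102 1.141
v 0.644 0.118 -0.055
v 0.386 0.414 -0.105
v 0.005 0.499 -0.169
v -0.354 0.341 -0.222
v -0.553 0 -0.245
v -0.517 -0.394 -0.228
v -0.259 -0.689 -0.178
v 0.122 -0.775 -0.114
v 0.481 -0.617 -0.061
v 2.71 -0.06 2.597
v 3.546 -0.07 3.127
v 2.746 -0.751 4.373
v 1.91 -0.74 3.843
v 3.298 0.418 3.234
v 2.498 -0.263 4.481
v 2.863 0.754 3.139
v 2.064 0.073 4.386
v 2.38 0.832 2.872
v 1.58 0.151 4.119
v 2.001 0.627 2.518
v 1.202 -0.054 3.764
v 1.847 0.204 2.188
v 1.048 -0.477 3.435
v 1.967 -0.302 1.988
v 1.168 -0.983 3.235
v 2.323 -0.732 1.982
v 1.524 -1.413 3.228
v 2.802 -0.948 2.17
v 2.002 -1.629 3.417
v 3.251 -0.882 2.494
v 2.452 -1.563 3.741
v 3.528 -0.555 2.851
v 2.729 -1.236 4.098
v -2.82 2.729 -2.655
v -2.123 3.274 -2.442
v -2.12 1.271 -1.225
v -2.611 3.399 -2.076
v -3.196 3.21 -1.981
v -3.606 2.797 -2.202
v -3.648 2.352 -2.635
v -3.303 2.083 -3.078
v -2.732 2.117 -3.323
v -2.202 2.437 -3.256
v -1.962 2.894 -2.908
v 3.584 -3.2 -1.052
v 4.444 -2.63 -1.337
v 3.976 -2.92 0.692
v 4.032 -2.261 -1.303
v 3.5 -2.143 -1.203
v 2.991 -2.309 -1.062
v 2.64 -2.713 -0.918
v 2.543 -3.248 -0.811
v 2.724 -3.769 -0.768
v 3.136 -4.138 -0.802
v 3.668 -4.256 -0.902
v 4.177 -4.09 -1.043
v 4.527 -3.686 -1.187
v 4.625 -3.152 -1.294
v -1.187 0.035 -1.912
v -0.867 -0.154 -2.332
v -0.493 -1.264 -1.547
v -0.813 -1.075 -1.128
v -0.693 0.016 -2.175
v -0.318 -1.094 -1.39
v -0.651 0.191 -1.948
v -0.276 -0.919 -1.163
v -0.752 0.324 -1.711
v -0.378 -0.786 -0.926
v -0.97 0.38 -1.528
v -0.596 -0.73 -0.743
v -1.247 0.343 -1.449
v -0.872 -0.767 -0.664
v -1.507 0.224 -1.493
v -1.133 -0.886 -0.708
v -1.682 0.054 -1.65
v -1.307 -1.056 -0.865
v -1.724 -0.121 -1.877
v -1.349 -1.231 -1.092
v -1.622 -0.254 -2.114
v -1.248 -1.364 -1.329
v -1.404 -0.31 -2.297
v -1.03 -1.42 -1.512
v -1.128 -0.273 -2.376
v -0.753 -1.383 -1.591
f 2 1 4
f 2 4 3
f 4 1 5
f 4 5 3
f 5 1 6
f 5 6 3
f 6 1 7
f 6 7 3
f 7 1 8
f 7 8 3
f 8 1 9
f 8 9 3
f 9 1 10
f 9 10 3
f 10 1 11
f 10 11 3
f 11 1 12
f 11 12 3
f 12 1 2
f 12 2 3
f 14 13 17
f 14 17 15
f 15 17 18
f 15 18 16
f 17 13 19
f 17 19 18
f 18 19 20
f 18 20 16
f 19 13 21
f 19 21 20
f 20 21 22
f 20 22 16
f 21 13 23
f 21 23 22
f 22 23 24
f 22 24 16
f 23 13 25
f 23 25 24
f 24 25 26
f 24 26 16
f 25 13 27
f 25 27 26
f 26 27 28
f 26 28 16
f 27 13 29
f 27 29 28
f 28 29 30
f 28 30 16
f 29 13 31
f 29 31 30
f 30 31 32
f 30 32 16
f 31 13 33
f 31 33 32
f 32 33 34
f 32 34 16
f 33 13 35
f 33 35 34
f 34 35 36
f 34 36 16
f 35 13 14
f 35 14 36
f 36 14 15
f 36 15 16
f 38 37 40
f 38 40 39
f 40 37 41
f 40 41 39
f 41 37 42
f 41 42 39
f 42 37 43
f 42 43 39
f 43 37 44
f 43 44 39
f 44 37 45
f 44 45 39
f 45 37 46
f 45 46 39
f 46 37 47
f 46 47 39
f 47 37 38
f 47 38 39
f 49 48 51
f 49 51 50
f 51 48 52
f 51 52 50
f 52 48 53
f 52 53 50
f 53 48 54
f 53 54 50
f 54 48 55
f 54 55 50
f 55 48 56
f 55 56 50
f 56 48 57
f 56 57 50
f 57 48 58
f 57 58 50
f 58 48 59
f 58 59 50
f 59 48 60
f 59 60 50
f 60 48 61
f 60 61 50
f 61 48 49
f 61 49 50
f 63 62 66
f 63 66 64
f 64 66 67
f 64 67 65
f 66 62 68
f 66 68 67
f 67 68 69
f 67 69 65
f 68 62 70
f 68 70 69
f 69 70 71
f 69 71 65
f 70 62 72
f 70 72 71
f 71 72 73
f 71 73 65
f 72 62 74
f 72 74 73
f 73 74 75
f 73 75 65
f 74 62 76
f 74 76 75
f 75 76 77
f 75 77 65
f 76 62 78
f 76 78 77
f 77 78 79
f 77 79 65
f 78 62 80
f 78 80 79
f 79 80 81
f 79 81 65
f 80 62 82
f 80 82 81
f 81 82 83
f 81 83 65
f 82 62 84
f 82 84 83
f 83 84 85
f 83 85 65
f 84 62 86
f 84 86 85
f 85 86 87
f 85 87 65
f 86 62 63
f 86 63 87
f 87 63 64
f 87 64 65



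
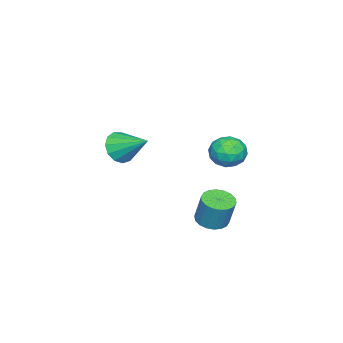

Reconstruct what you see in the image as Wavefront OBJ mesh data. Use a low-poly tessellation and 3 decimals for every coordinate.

v -2.21 -4.371 0.296
v -1.853 -4.891 1.084
v -1.91 -2.669 1.284
v -1.405 -4.777 0.751
v -1.214 -4.534 0.274
v -1.338 -4.238 -0.197
v -1.74 -3.985 -0.51
v -2.291 -3.854 -0.568
v -2.816 -3.887 -0.352
v -3.149 -4.074 0.07
v -3.184 -4.354 0.564
v -2.91 -4.64 0.973
v -2.413 -4.84 1.167
v -0.381 3.109 1.912
v 0.24 3.052 2.666
v -0.86 1.628 2.194
v -0.239 1.571 2.948
v -1.021 2.156 3.001
v -0.725 3.072 2.827
v 0.105 1.608 2.033
v 0.401 2.524 1.859
v 0.54 2.124 2.741
v -0.156 2.463 3.339
v -0.464 2.217 1.521
v -1.16 2.556 2.119
v -0.029 3.211 2.265
v -0.591 1.469 2.595
v -1.051 1.813 2.627
v -0.686 1.78 3.07
v -0.595 3.222 2.359
v -0.231 3.189 2.802
v -0.972 2.662 2.999
v -0.389 1.491 2.058
v -0.025 1.458 2.501
v 0.066 2.9 1.79
v 0.431 2.867 2.233
v 0.352 2.018 1.861
v 0.512 2.632 2.751
v 0.231 1.761 2.917
v 0.433 1.783 2.379
v 0.607 2.322 2.277
v 0.104 2.831 3.103
v -0.178 1.96 3.268
v -0.637 2.304 3.3
v -0.463 2.842 3.198
v 0.28 2.286 3.147
v -0.442 2.72 1.592
v -0.724 1.849 1.757
v -0.157 1.838 1.662
v 0.017 2.376 1.56
v -0.851 2.919 1.943
v -1.132 2.048 2.109
v -1.227 2.358 2.583
v -1.053 2.897 2.481
v -0.9 2.394 1.713
v -0.824 1.306 -2.692
v -0.007 1.04 -2.741
v 0.24 1.508 -1.136
v -0.576 1.774 -1.088
v 0.016 1.406 -2.851
v 0.263 1.874 -1.246
v -0.128 1.752 -2.93
v 0.12 2.22 -1.325
v -0.409 2.009 -2.962
v -0.161 2.478 -1.357
v -0.772 2.128 -2.94
v -0.525 2.596 -1.335
v -1.146 2.083 -2.87
v -0.898 2.552 -1.265
v -1.455 1.885 -2.764
v -1.208 2.353 -1.159
v -1.64 1.572 -2.644
v -1.393 2.04 -1.039
v -1.663 1.206 -2.534
v -1.416 1.674 -0.929
v -1.52 0.86 -2.455
v -1.272 1.328 -0.85
v -1.239 0.602 -2.423
v -0.991 1.071 -0.818
v -0.875 0.484 -2.445
v -0.628 0.952 -0.84
v -0.502 0.528 -2.515
v -0.254 0.997 -0.91
v -0.192 0.727 -2.621
v 0.055 1.195 -1.016
f 2 1 4
f 2 4 3
f 4 1 5
f 4 5 3
f 5 1 6
f 5 6 3
f 6 1 7
f 6 7 3
f 7 1 8
f 7 8 3
f 8 1 9
f 8 9 3
f 9 1 10
f 9 10 3
f 10 1 11
f 10 11 3
f 11 1 12
f 11 12 3
f 12 1 13
f 12 13 3
f 13 1 2
f 13 2 3
f 14 51 30
f 51 25 54
f 30 54 19
f 51 54 30
f 14 30 26
f 30 19 31
f 26 31 15
f 30 31 26
f 14 26 35
f 26 15 36
f 35 36 21
f 26 36 35
f 14 35 47
f 35 21 50
f 47 50 24
f 35 50 47
f 14 47 51
f 47 24 55
f 51 55 25
f 47 55 51
f 15 31 42
f 31 19 45
f 42 45 23
f 31 45 42
f 19 54 32
f 54 25 53
f 32 53 18
f 54 53 32
f 25 55 52
f 55 24 48
f 52 48 16
f 55 48 52
f 24 50 49
f 50 21 37
f 49 37 20
f 50 37 49
f 21 36 41
f 36 15 38
f 41 38 22
f 36 38 41
f 17 43 29
f 43 23 44
f 29 44 18
f 43 44 29
f 17 29 27
f 29 18 28
f 27 28 16
f 29 28 27
f 17 27 34
f 27 16 33
f 34 33 20
f 27 33 34
f 17 34 39
f 34 20 40
f 39 40 22
f 34 40 39
f 17 39 43
f 39 22 46
f 43 46 23
f 39 46 43
f 18 44 32
f 44 23 45
f 32 45 19
f 44 45 32
f 16 28 52
f 28 18 53
f 52 53 25
f 28 53 52
f 20 33 49
f 33 16 48
f 49 48 24
f 33 48 49
f 22 40 41
f 40 20 37
f 41 37 21
f 40 37 41
f 23 46 42
f 46 22 38
f 42 38 15
f 46 38 42
f 57 56 60
f 57 60 58
f 58 60 61
f 58 61 59
f 60 56 62
f 60 62 61
f 61 62 63
f 61 63 59
f 62 56 64
f 62 64 63
f 63 64 65
f 63 65 59
f 64 56 66
f 64 66 65
f 65 66 67
f 65 67 59
f 66 56 68
f 66 68 67
f 67 68 69
f 67 69 59
f 68 56 70
f 68 70 69
f 69 70 71
f 69 71 59
f 70 56 72
f 70 72 71
f 71 72 73
f 71 73 59
f 72 56 74
f 72 74 73
f 73 74 75
f 73 75 59
f 74 56 76
f 74 76 75
f 75 76 77
f 75 77 59
f 76 56 78
f 76 78 77
f 77 78 79
f 77 79 59
f 78 56 80
f 78 80 79
f 79 80 81
f 79 81 59
f 80 56 82
f 80 82 81
f 81 82 83
f 81 83 59
f 82 56 84
f 82 84 83
f 83 84 85
f 83 85 59
f 84 56 57
f 84 57 85
f 85 57 58
f 85 58 59



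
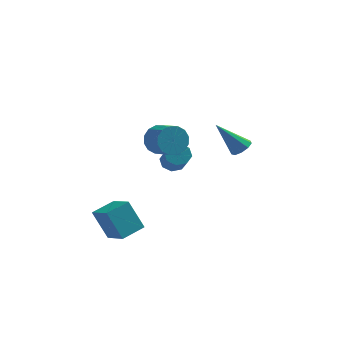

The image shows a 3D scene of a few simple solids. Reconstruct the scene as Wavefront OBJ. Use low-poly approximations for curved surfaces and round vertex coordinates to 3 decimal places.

v 0.64 -1.977 2.91
v 1.18 -1.817 2.134
v 2.081 -2.722 2.573
v 1.54 -2.883 3.35
v 1.342 -1.491 2.472
v 2.243 -2.396 2.911
v 1.316 -1.296 2.929
v 2.216 -2.201 3.368
v 1.109 -1.284 3.38
v 2.009 -2.189 3.819
v 0.776 -1.457 3.706
v 1.676 -2.362 4.145
v 0.406 -1.77 3.818
v 1.306 -2.675 4.257
v 0.099 -2.138 3.687
v 1 -3.043 4.126
v -0.063 -2.464 3.349
v 0.838 -3.369 3.788
v -0.036 -2.659 2.892
v 0.864 -3.564 3.331
v 0.171 -2.671 2.441
v 1.071 -3.576 2.88
v 0.504 -2.498 2.115
v 1.404 -3.403 2.554
v 0.874 -2.185 2.003
v 1.774 -3.09 2.442
v 0.261 3.631 -1.476
v 0.782 3.391 -1.99
v 1.359 1.83 -0.678
v 0.839 2.069 -0.164
v 1.002 3.788 -1.615
v 1.579 2.227 -0.302
v 0.788 4.093 -1.158
v 1.366 2.532 0.155
v 0.266 4.127 -0.888
v 0.843 2.565 0.425
v -0.259 3.87 -0.962
v 0.318 2.309 0.35
v -0.479 3.473 -1.338
v 0.098 1.912 -0.025
v -0.266 3.168 -1.795
v 0.312 1.607 -0.482
v 0.257 3.135 -2.065
v 0.834 1.573 -0.752
v 4.632 -0.062 1.731
v 5.164 -0.096 2.153
v 3.288 -0.278 3.409
v 5.029 0.346 2.102
v 4.709 0.598 1.878
v 4.352 0.54 1.585
v 4.126 0.201 1.36
v 4.137 -0.261 1.309
v 4.379 -0.63 1.456
v 4.739 -0.733 1.731
v 5.049 -0.523 2.006
v -1.096 -3.169 -4.051
v -1.975 -3.012 -2.307
v -2.144 -2.118 -4.674
v -3.023 -1.96 -2.93
v -0.177 -2.04 -3.69
v -1.056 -1.882 -1.946
v -1.225 -0.988 -4.313
v -2.104 -0.831 -2.569
f 2 1 5
f 2 5 3
f 3 5 6
f 3 6 4
f 5 1 7
f 5 7 6
f 6 7 8
f 6 8 4
f 7 1 9
f 7 9 8
f 8 9 10
f 8 10 4
f 9 1 11
f 9 11 10
f 10 11 12
f 10 12 4
f 11 1 13
f 11 13 12
f 12 13 14
f 12 14 4
f 13 1 15
f 13 15 14
f 14 15 16
f 14 16 4
f 15 1 17
f 15 17 16
f 16 17 18
f 16 18 4
f 17 1 19
f 17 19 18
f 18 19 20
f 18 20 4
f 19 1 21
f 19 21 20
f 20 21 22
f 20 22 4
f 21 1 23
f 21 23 22
f 22 23 24
f 22 24 4
f 23 1 25
f 23 25 24
f 24 25 26
f 24 26 4
f 25 1 2
f 25 2 26
f 26 2 3
f 26 3 4
f 28 27 31
f 28 31 29
f 29 31 32
f 29 32 30
f 31 27 33
f 31 33 32
f 32 33 34
f 32 34 30
f 33 27 35
f 33 35 34
f 34 35 36
f 34 36 30
f 35 27 37
f 35 37 36
f 36 37 38
f 36 38 30
f 37 27 39
f 37 39 38
f 38 39 40
f 38 40 30
f 39 27 41
f 39 41 40
f 40 41 42
f 40 42 30
f 41 27 43
f 41 43 42
f 42 43 44
f 42 44 30
f 43 27 28
f 43 28 44
f 44 28 29
f 44 29 30
f 46 45 48
f 46 48 47
f 48 45 49
f 48 49 47
f 49 45 50
f 49 50 47
f 50 45 51
f 50 51 47
f 51 45 52
f 51 52 47
f 52 45 53
f 52 53 47
f 53 45 54
f 53 54 47
f 54 45 55
f 54 55 47
f 55 45 46
f 55 46 47
f 57 59 56
f 60 57 56
f 56 59 58
f 58 60 56
f 57 63 59
f 61 57 60
f 61 63 57
f 59 63 58
f 62 60 58
f 58 63 62
f 62 61 60
f 63 61 62



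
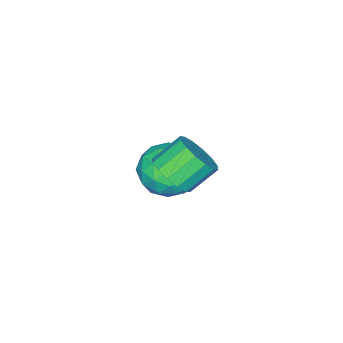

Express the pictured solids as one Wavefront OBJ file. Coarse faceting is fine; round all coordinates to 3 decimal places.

v 0.15 -1.897 -1.35
v 1.276 -2.183 -1.542
v -0.376 -3.677 -1.778
v 0.75 -3.963 -1.97
v 0.381 -3.728 -0.877
v 0.706 -2.628 -0.612
v 0.194 -3.232 -2.708
v 0.519 -2.132 -2.443
v 1.303 -3.008 -2.381
v 1.419 -3.315 -1.25
v -0.519 -2.545 -2.07
v -0.403 -2.852 -0.939
v 0.759 -1.883 -1.408
v 0.141 -3.977 -1.912
v -0.076 -3.838 -1.269
v 0.586 -4.007 -1.382
v 0.424 -2.145 -0.862
v 1.086 -2.313 -0.975
v 0.56 -3.221 -0.584
v -0.186 -3.547 -2.345
v 0.476 -3.715 -2.458
v 0.314 -1.853 -1.938
v 0.976 -2.022 -2.051
v 0.34 -2.639 -2.736
v 1.437 -2.537 -2.014
v 1.128 -3.584 -2.266
v 0.801 -3.154 -2.7
v 0.992 -2.507 -2.544
v 1.505 -2.717 -1.35
v 1.196 -3.764 -1.601
v 0.979 -3.625 -0.959
v 1.17 -2.978 -0.803
v 1.521 -3.202 -1.843
v -0.296 -2.096 -1.719
v -0.605 -3.143 -1.97
v -0.27 -2.882 -2.517
v -0.079 -2.235 -2.361
v -0.228 -2.276 -1.054
v -0.537 -3.323 -1.306
v -0.092 -3.353 -0.776
v 0.099 -2.706 -0.62
v -0.621 -2.658 -1.477
v 3.139 -0.608 1.379
v 3.506 -1.069 2.032
v 2.648 -0.614 2.835
v 2.281 -0.152 2.181
v 3.722 -0.668 2.035
v 2.864 -0.213 2.838
v 3.781 -0.251 1.863
v 2.924 0.205 2.665
v 3.669 0.071 1.56
v 2.811 0.526 2.363
v 3.415 0.211 1.209
v 2.557 0.666 2.012
v 3.086 0.131 0.903
v 2.229 0.586 1.706
v 2.772 -0.146 0.725
v 1.914 0.309 1.528
v 2.556 -0.547 0.722
v 1.698 -0.092 1.525
v 2.496 -0.965 0.895
v 1.639 -0.509 1.697
v 2.609 -1.286 1.197
v 1.751 -0.831 2
v 2.863 -1.426 1.548
v 2.005 -0.971 2.351
v 3.191 -1.346 1.854
v 2.334 -0.891 2.657
f 1 38 17
f 38 12 41
f 17 41 6
f 38 41 17
f 1 17 13
f 17 6 18
f 13 18 2
f 17 18 13
f 1 13 22
f 13 2 23
f 22 23 8
f 13 23 22
f 1 22 34
f 22 8 37
f 34 37 11
f 22 37 34
f 1 34 38
f 34 11 42
f 38 42 12
f 34 42 38
f 2 18 29
f 18 6 32
f 29 32 10
f 18 32 29
f 6 41 19
f 41 12 40
f 19 40 5
f 41 40 19
f 12 42 39
f 42 11 35
f 39 35 3
f 42 35 39
f 11 37 36
f 37 8 24
f 36 24 7
f 37 24 36
f 8 23 28
f 23 2 25
f 28 25 9
f 23 25 28
f 4 30 16
f 30 10 31
f 16 31 5
f 30 31 16
f 4 16 14
f 16 5 15
f 14 15 3
f 16 15 14
f 4 14 21
f 14 3 20
f 21 20 7
f 14 20 21
f 4 21 26
f 21 7 27
f 26 27 9
f 21 27 26
f 4 26 30
f 26 9 33
f 30 33 10
f 26 33 30
f 5 31 19
f 31 10 32
f 19 32 6
f 31 32 19
f 3 15 39
f 15 5 40
f 39 40 12
f 15 40 39
f 7 20 36
f 20 3 35
f 36 35 11
f 20 35 36
f 9 27 28
f 27 7 24
f 28 24 8
f 27 24 28
f 10 33 29
f 33 9 25
f 29 25 2
f 33 25 29
f 44 43 47
f 44 47 45
f 45 47 48
f 45 48 46
f 47 43 49
f 47 49 48
f 48 49 50
f 48 50 46
f 49 43 51
f 49 51 50
f 50 51 52
f 50 52 46
f 51 43 53
f 51 53 52
f 52 53 54
f 52 54 46
f 53 43 55
f 53 55 54
f 54 55 56
f 54 56 46
f 55 43 57
f 55 57 56
f 56 57 58
f 56 58 46
f 57 43 59
f 57 59 58
f 58 59 60
f 58 60 46
f 59 43 61
f 59 61 60
f 60 61 62
f 60 62 46
f 61 43 63
f 61 63 62
f 62 63 64
f 62 64 46
f 63 43 65
f 63 65 64
f 64 65 66
f 64 66 46
f 65 43 67
f 65 67 66
f 66 67 68
f 66 68 46
f 67 43 44
f 67 44 68
f 68 44 45
f 68 45 46



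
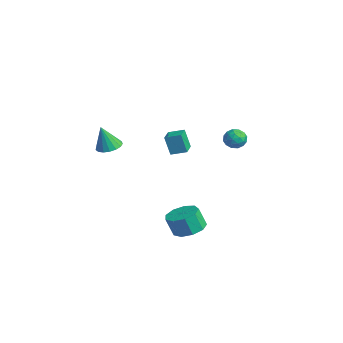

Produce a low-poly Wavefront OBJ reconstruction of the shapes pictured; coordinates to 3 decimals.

v 1.382 2.822 2.786
v 1.96 2.856 3.107
v 1.72 1.944 2.273
v 2.298 1.978 2.594
v 1.745 1.823 2.923
v 1.536 2.365 3.241
v 2.144 2.435 2.139
v 1.935 2.977 2.457
v 2.431 2.617 2.707
v 2.185 2.239 3.192
v 1.495 2.561 2.188
v 1.249 2.183 2.673
v 1.641 2.916 2.992
v 2.039 1.884 2.388
v 1.714 1.792 2.582
v 2.054 1.813 2.771
v 1.392 2.627 3.07
v 1.732 2.648 3.259
v 1.606 2.04 3.151
v 1.948 2.152 2.121
v 2.288 2.173 2.31
v 1.626 2.987 2.609
v 1.966 3.008 2.798
v 2.074 2.76 2.229
v 2.258 2.796 2.946
v 2.457 2.28 2.644
v 2.366 2.548 2.376
v 2.243 2.867 2.563
v 2.113 2.573 3.23
v 2.312 2.058 2.928
v 1.987 1.966 3.122
v 1.864 2.285 3.309
v 2.39 2.433 2.995
v 1.368 2.742 2.452
v 1.567 2.227 2.15
v 1.816 2.515 2.071
v 1.693 2.834 2.258
v 1.223 2.52 2.736
v 1.422 2.004 2.434
v 1.437 1.933 2.817
v 1.314 2.252 3.004
v 1.29 2.367 2.385
v -1.704 0.234 0.354
v -1.945 -0.02 1.533
v -2.587 0.781 0.291
v -2.828 0.527 1.47
v -1.252 0.993 0.61
v -1.493 0.739 1.789
v -2.135 1.54 0.547
v -2.376 1.286 1.726
v -3.554 -2.535 0.634
v -3.012 -3.032 0.486
v -3.566 -2.985 2.106
v -2.833 -2.735 0.579
v -2.819 -2.392 0.684
v -2.973 -2.082 0.777
v -3.26 -1.875 0.838
v -3.615 -1.82 0.852
v -3.955 -1.928 0.816
v -4.204 -2.175 0.738
v -4.303 -2.505 0.636
v -4.231 -2.841 0.534
v -4.003 -3.107 0.455
v -3.673 -3.242 0.416
v -3.315 -3.215 0.428
v 3.465 -0.7 -2.464
v 4.354 -0.884 -2.406
v 4.204 -1.264 -1.299
v 3.315 -1.08 -1.356
v 4.245 -0.3 -2.221
v 4.095 -0.68 -1.114
v 3.771 0.097 -2.149
v 3.621 -0.283 -1.042
v 3.154 0.121 -2.224
v 3.004 -0.259 -1.117
v 2.682 -0.239 -2.411
v 2.532 -0.619 -1.304
v 2.576 -0.815 -2.623
v 2.427 -1.195 -1.516
v 2.887 -1.337 -2.76
v 2.737 -1.717 -1.653
v 3.468 -1.561 -2.759
v 3.318 -1.941 -1.652
v 4.047 -1.382 -2.619
v 3.897 -1.762 -1.512
f 1 38 17
f 38 12 41
f 17 41 6
f 38 41 17
f 1 17 13
f 17 6 18
f 13 18 2
f 17 18 13
f 1 13 22
f 13 2 23
f 22 23 8
f 13 23 22
f 1 22 34
f 22 8 37
f 34 37 11
f 22 37 34
f 1 34 38
f 34 11 42
f 38 42 12
f 34 42 38
f 2 18 29
f 18 6 32
f 29 32 10
f 18 32 29
f 6 41 19
f 41 12 40
f 19 40 5
f 41 40 19
f 12 42 39
f 42 11 35
f 39 35 3
f 42 35 39
f 11 37 36
f 37 8 24
f 36 24 7
f 37 24 36
f 8 23 28
f 23 2 25
f 28 25 9
f 23 25 28
f 4 30 16
f 30 10 31
f 16 31 5
f 30 31 16
f 4 16 14
f 16 5 15
f 14 15 3
f 16 15 14
f 4 14 21
f 14 3 20
f 21 20 7
f 14 20 21
f 4 21 26
f 21 7 27
f 26 27 9
f 21 27 26
f 4 26 30
f 26 9 33
f 30 33 10
f 26 33 30
f 5 31 19
f 31 10 32
f 19 32 6
f 31 32 19
f 3 15 39
f 15 5 40
f 39 40 12
f 15 40 39
f 7 20 36
f 20 3 35
f 36 35 11
f 20 35 36
f 9 27 28
f 27 7 24
f 28 24 8
f 27 24 28
f 10 33 29
f 33 9 25
f 29 25 2
f 33 25 29
f 44 46 43
f 47 44 43
f 43 46 45
f 45 47 43
f 44 50 46
f 48 44 47
f 48 50 44
f 46 50 45
f 49 47 45
f 45 50 49
f 49 48 47
f 50 48 49
f 52 51 54
f 52 54 53
f 54 51 55
f 54 55 53
f 55 51 56
f 55 56 53
f 56 51 57
f 56 57 53
f 57 51 58
f 57 58 53
f 58 51 59
f 58 59 53
f 59 51 60
f 59 60 53
f 60 51 61
f 60 61 53
f 61 51 62
f 61 62 53
f 62 51 63
f 62 63 53
f 63 51 64
f 63 64 53
f 64 51 65
f 64 65 53
f 65 51 52
f 65 52 53
f 67 66 70
f 67 70 68
f 68 70 71
f 68 71 69
f 70 66 72
f 70 72 71
f 71 72 73
f 71 73 69
f 72 66 74
f 72 74 73
f 73 74 75
f 73 75 69
f 74 66 76
f 74 76 75
f 75 76 77
f 75 77 69
f 76 66 78
f 76 78 77
f 77 78 79
f 77 79 69
f 78 66 80
f 78 80 79
f 79 80 81
f 79 81 69
f 80 66 82
f 80 82 81
f 81 82 83
f 81 83 69
f 82 66 84
f 82 84 83
f 83 84 85
f 83 85 69
f 84 66 67
f 84 67 85
f 85 67 68
f 85 68 69



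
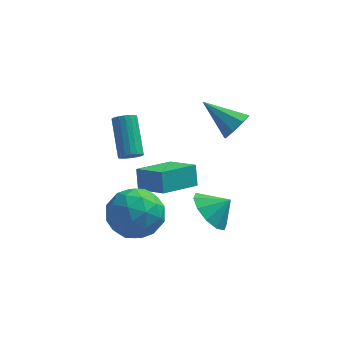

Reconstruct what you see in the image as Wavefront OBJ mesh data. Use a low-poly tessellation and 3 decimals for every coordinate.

v -2.008 -0.214 -1.097
v -1.745 -0.458 -0.72
v -2.128 0.97 0.473
v -2.392 1.214 0.097
v -1.582 -0.329 -0.822
v -1.965 1.099 0.371
v -1.503 -0.177 -0.978
v -1.887 1.251 0.215
v -1.525 -0.033 -1.158
v -1.908 1.395 0.035
v -1.642 0.076 -1.326
v -2.025 1.504 -0.132
v -1.832 0.127 -1.448
v -2.215 1.555 -0.255
v -2.057 0.11 -1.5
v -2.44 1.538 -0.307
v -2.272 0.03 -1.473
v -2.655 1.458 -0.28
v -2.435 -0.099 -1.371
v -2.818 1.329 -0.178
v -2.513 -0.251 -1.215
v -2.897 1.177 -0.022
v -2.492 -0.395 -1.035
v -2.875 1.033 0.158
v -2.375 -0.504 -0.868
v -2.758 0.924 0.326
v -2.185 -0.555 -0.745
v -2.568 0.873 0.448
v -1.96 -0.538 -0.693
v -2.343 0.89 0.5
v -1.319 -1.815 -1.684
v -0.552 -2.255 -2.569
v -2.688 -3.225 -2.171
v -1.921 -3.665 -3.056
v -1.63 -3.809 -1.848
v -0.784 -2.938 -1.547
v -2.456 -2.542 -3.193
v -1.61 -1.671 -2.892
v -1.255 -2.704 -3.502
v -0.744 -3.487 -2.67
v -2.496 -1.993 -2.07
v -1.985 -2.776 -1.238
v -0.815 -1.911 -2.084
v -2.425 -3.569 -2.656
v -2.253 -3.654 -1.946
v -1.802 -3.912 -2.466
v -0.952 -2.313 -1.483
v -0.501 -2.571 -2.003
v -1.134 -3.485 -1.579
v -2.739 -2.909 -2.737
v -2.288 -3.167 -3.257
v -1.438 -1.568 -2.274
v -0.987 -1.826 -2.794
v -2.106 -1.995 -3.161
v -0.778 -2.434 -3.153
v -1.582 -3.262 -3.439
v -1.897 -2.603 -3.519
v -1.4 -2.09 -3.342
v -0.477 -2.894 -2.664
v -1.282 -3.723 -2.95
v -1.111 -3.807 -2.24
v -0.613 -3.295 -2.063
v -0.89 -3.158 -3.212
v -1.958 -1.757 -1.79
v -2.763 -2.586 -2.076
v -2.627 -2.185 -2.677
v -2.129 -1.673 -2.5
v -1.658 -2.218 -1.301
v -2.462 -3.046 -1.587
v -1.84 -3.39 -1.398
v -1.343 -2.877 -1.221
v -2.35 -2.322 -1.528
v 1.315 -3.743 -1.108
v 1.765 -3.176 -1.784
v 2.085 -3.597 -0.472
v 1.411 -2.815 -1.439
v 1.021 -2.809 -0.968
v 0.743 -3.159 -0.55
v 0.683 -3.733 -0.346
v 0.865 -4.31 -0.433
v 1.218 -4.672 -0.777
v 1.609 -4.678 -1.249
v 1.887 -4.328 -1.666
v 1.946 -3.754 -1.87
v -0.657 -1.138 -2.537
v -0.764 -0.642 -1.664
v -1.735 -0.293 -3.15
v -1.842 0.203 -2.276
v 0.622 0.097 -3.084
v 0.515 0.593 -2.21
v -0.456 0.942 -3.696
v -0.563 1.438 -2.823
v 2.189 -1.244 1.879
v 2.649 -1.076 2.447
v 0.831 -0.636 2.801
v 2.591 -0.642 2.075
v 2.297 -0.561 1.588
v 1.94 -0.881 1.272
v 1.728 -1.413 1.312
v 1.787 -1.846 1.684
v 2.08 -1.927 2.17
v 2.438 -1.608 2.486
f 2 1 5
f 2 5 3
f 3 5 6
f 3 6 4
f 5 1 7
f 5 7 6
f 6 7 8
f 6 8 4
f 7 1 9
f 7 9 8
f 8 9 10
f 8 10 4
f 9 1 11
f 9 11 10
f 10 11 12
f 10 12 4
f 11 1 13
f 11 13 12
f 12 13 14
f 12 14 4
f 13 1 15
f 13 15 14
f 14 15 16
f 14 16 4
f 15 1 17
f 15 17 16
f 16 17 18
f 16 18 4
f 17 1 19
f 17 19 18
f 18 19 20
f 18 20 4
f 19 1 21
f 19 21 20
f 20 21 22
f 20 22 4
f 21 1 23
f 21 23 22
f 22 23 24
f 22 24 4
f 23 1 25
f 23 25 24
f 24 25 26
f 24 26 4
f 25 1 27
f 25 27 26
f 26 27 28
f 26 28 4
f 27 1 29
f 27 29 28
f 28 29 30
f 28 30 4
f 29 1 2
f 29 2 30
f 30 2 3
f 30 3 4
f 31 68 47
f 68 42 71
f 47 71 36
f 68 71 47
f 31 47 43
f 47 36 48
f 43 48 32
f 47 48 43
f 31 43 52
f 43 32 53
f 52 53 38
f 43 53 52
f 31 52 64
f 52 38 67
f 64 67 41
f 52 67 64
f 31 64 68
f 64 41 72
f 68 72 42
f 64 72 68
f 32 48 59
f 48 36 62
f 59 62 40
f 48 62 59
f 36 71 49
f 71 42 70
f 49 70 35
f 71 70 49
f 42 72 69
f 72 41 65
f 69 65 33
f 72 65 69
f 41 67 66
f 67 38 54
f 66 54 37
f 67 54 66
f 38 53 58
f 53 32 55
f 58 55 39
f 53 55 58
f 34 60 46
f 60 40 61
f 46 61 35
f 60 61 46
f 34 46 44
f 46 35 45
f 44 45 33
f 46 45 44
f 34 44 51
f 44 33 50
f 51 50 37
f 44 50 51
f 34 51 56
f 51 37 57
f 56 57 39
f 51 57 56
f 34 56 60
f 56 39 63
f 60 63 40
f 56 63 60
f 35 61 49
f 61 40 62
f 49 62 36
f 61 62 49
f 33 45 69
f 45 35 70
f 69 70 42
f 45 70 69
f 37 50 66
f 50 33 65
f 66 65 41
f 50 65 66
f 39 57 58
f 57 37 54
f 58 54 38
f 57 54 58
f 40 63 59
f 63 39 55
f 59 55 32
f 63 55 59
f 74 73 76
f 74 76 75
f 76 73 77
f 76 77 75
f 77 73 78
f 77 78 75
f 78 73 79
f 78 79 75
f 79 73 80
f 79 80 75
f 80 73 81
f 80 81 75
f 81 73 82
f 81 82 75
f 82 73 83
f 82 83 75
f 83 73 84
f 83 84 75
f 84 73 74
f 84 74 75
f 86 88 85
f 89 86 85
f 85 88 87
f 87 89 85
f 86 92 88
f 90 86 89
f 90 92 86
f 88 92 87
f 91 89 87
f 87 92 91
f 91 90 89
f 92 90 91
f 94 93 96
f 94 96 95
f 96 93 97
f 96 97 95
f 97 93 98
f 97 98 95
f 98 93 99
f 98 99 95
f 99 93 100
f 99 100 95
f 100 93 101
f 100 101 95
f 101 93 102
f 101 102 95
f 102 93 94
f 102 94 95



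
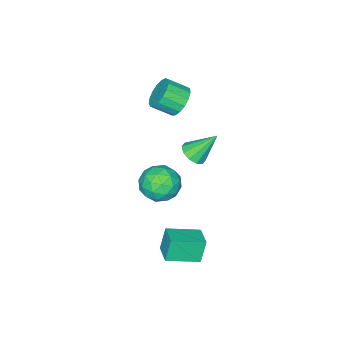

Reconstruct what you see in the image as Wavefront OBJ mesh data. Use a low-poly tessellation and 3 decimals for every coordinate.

v -3.167 -3.634 3.119
v -2.519 -3.326 2.838
v -1.946 -4.018 3.4
v -2.593 -4.326 3.681
v -2.584 -3.131 3.144
v -2.011 -3.823 3.706
v -2.782 -3.051 3.444
v -2.209 -3.744 4.006
v -3.068 -3.105 3.67
v -2.495 -3.797 4.232
v -3.377 -3.28 3.77
v -2.804 -3.972 4.332
v -3.638 -3.536 3.72
v -3.064 -4.228 4.282
v -3.79 -3.814 3.533
v -3.217 -4.507 4.095
v -3.8 -4.051 3.251
v -3.227 -4.744 3.813
v -3.665 -4.193 2.939
v -3.091 -4.885 3.501
v -3.415 -4.206 2.668
v -2.842 -4.898 3.23
v -3.109 -4.088 2.5
v -2.536 -4.781 3.062
v -2.816 -3.867 2.474
v -2.242 -4.559 3.036
v -2.603 -3.591 2.596
v -2.03 -4.284 3.158
v 2.202 0.105 -0.166
v 1.865 0.096 0.87
v 1.104 0.968 -0.516
v 0.767 0.959 0.52
v 2.753 0.881 0.02
v 2.416 0.872 1.056
v 1.655 1.744 -0.33
v 1.318 1.735 0.706
v -0.527 -1.514 0.039
v 0.342 -1.735 0.306
v -1.062 -2.725 0.774
v -0.193 -2.946 1.041
v -0.612 -2.187 1.393
v -0.281 -1.438 0.939
v -0.439 -3.022 0.141
v -0.108 -2.273 -0.313
v 0.397 -2.667 0.37
v 0.29 -2.151 1.143
v -1.01 -2.309 -0.063
v -1.117 -1.793 0.71
v -0.046 -1.518 0.108
v -0.674 -2.942 0.972
v -0.92 -2.496 1.178
v -0.409 -2.626 1.336
v -0.412 -1.344 0.48
v 0.099 -1.473 0.637
v -0.462 -1.739 1.275
v -0.819 -2.987 0.443
v -0.308 -3.116 0.6
v -0.311 -1.834 -0.256
v 0.2 -1.964 -0.098
v -0.258 -2.721 -0.195
v 0.497 -2.196 0.303
v 0.183 -2.908 0.735
v 0.038 -2.952 0.206
v 0.233 -2.512 -0.061
v 0.434 -1.892 0.757
v 0.12 -2.604 1.189
v -0.126 -2.158 1.396
v 0.068 -1.718 1.129
v 0.467 -2.44 0.794
v -0.84 -1.856 -0.109
v -1.154 -2.568 0.323
v -0.788 -2.742 -0.049
v -0.594 -2.302 -0.316
v -0.903 -1.552 0.345
v -1.217 -2.264 0.777
v -0.953 -1.948 1.141
v -0.758 -1.508 0.874
v -1.187 -2.02 0.286
v -3.294 -3.006 -0.115
v -3.01 -3.422 0.295
v -3.966 -2.294 1.075
v -2.764 -3.109 0.246
v -2.72 -2.756 0.06
v -2.896 -2.498 -0.193
v -3.224 -2.434 -0.417
v -3.579 -2.589 -0.525
v -3.825 -2.903 -0.476
v -3.868 -3.256 -0.289
v -3.693 -3.513 -0.036
v -3.365 -3.577 0.187
f 2 1 5
f 2 5 3
f 3 5 6
f 3 6 4
f 5 1 7
f 5 7 6
f 6 7 8
f 6 8 4
f 7 1 9
f 7 9 8
f 8 9 10
f 8 10 4
f 9 1 11
f 9 11 10
f 10 11 12
f 10 12 4
f 11 1 13
f 11 13 12
f 12 13 14
f 12 14 4
f 13 1 15
f 13 15 14
f 14 15 16
f 14 16 4
f 15 1 17
f 15 17 16
f 16 17 18
f 16 18 4
f 17 1 19
f 17 19 18
f 18 19 20
f 18 20 4
f 19 1 21
f 19 21 20
f 20 21 22
f 20 22 4
f 21 1 23
f 21 23 22
f 22 23 24
f 22 24 4
f 23 1 25
f 23 25 24
f 24 25 26
f 24 26 4
f 25 1 27
f 25 27 26
f 26 27 28
f 26 28 4
f 27 1 2
f 27 2 28
f 28 2 3
f 28 3 4
f 30 32 29
f 33 30 29
f 29 32 31
f 31 33 29
f 30 36 32
f 34 30 33
f 34 36 30
f 32 36 31
f 35 33 31
f 31 36 35
f 35 34 33
f 36 34 35
f 37 74 53
f 74 48 77
f 53 77 42
f 74 77 53
f 37 53 49
f 53 42 54
f 49 54 38
f 53 54 49
f 37 49 58
f 49 38 59
f 58 59 44
f 49 59 58
f 37 58 70
f 58 44 73
f 70 73 47
f 58 73 70
f 37 70 74
f 70 47 78
f 74 78 48
f 70 78 74
f 38 54 65
f 54 42 68
f 65 68 46
f 54 68 65
f 42 77 55
f 77 48 76
f 55 76 41
f 77 76 55
f 48 78 75
f 78 47 71
f 75 71 39
f 78 71 75
f 47 73 72
f 73 44 60
f 72 60 43
f 73 60 72
f 44 59 64
f 59 38 61
f 64 61 45
f 59 61 64
f 40 66 52
f 66 46 67
f 52 67 41
f 66 67 52
f 40 52 50
f 52 41 51
f 50 51 39
f 52 51 50
f 40 50 57
f 50 39 56
f 57 56 43
f 50 56 57
f 40 57 62
f 57 43 63
f 62 63 45
f 57 63 62
f 40 62 66
f 62 45 69
f 66 69 46
f 62 69 66
f 41 67 55
f 67 46 68
f 55 68 42
f 67 68 55
f 39 51 75
f 51 41 76
f 75 76 48
f 51 76 75
f 43 56 72
f 56 39 71
f 72 71 47
f 56 71 72
f 45 63 64
f 63 43 60
f 64 60 44
f 63 60 64
f 46 69 65
f 69 45 61
f 65 61 38
f 69 61 65
f 80 79 82
f 80 82 81
f 82 79 83
f 82 83 81
f 83 79 84
f 83 84 81
f 84 79 85
f 84 85 81
f 85 79 86
f 85 86 81
f 86 79 87
f 86 87 81
f 87 79 88
f 87 88 81
f 88 79 89
f 88 89 81
f 89 79 90
f 89 90 81
f 90 79 80
f 90 80 81



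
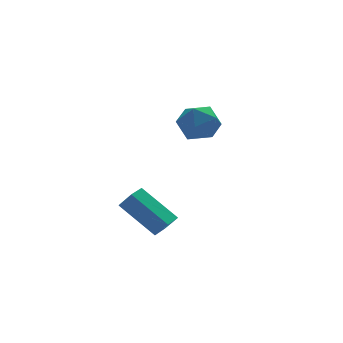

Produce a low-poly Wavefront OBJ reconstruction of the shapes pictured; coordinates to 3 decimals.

v -2.203 -4.524 -2.85
v -3.123 -3.192 -1.625
v -2.556 -4.094 -3.583
v -3.476 -2.762 -2.357
v -1.544 -4.038 -2.883
v -2.464 -2.706 -1.657
v -1.897 -3.608 -3.615
v -2.817 -2.276 -2.39
v 2.732 1.638 -0.036
v 3.043 1.181 -0.942
v 1.097 1.559 -0.558
v 1.408 1.102 -1.464
v 1.486 0.571 -0.548
v 2.497 0.62 -0.225
v 1.643 2.12 -1.275
v 2.654 2.169 -0.952
v 2.371 1.479 -1.708
v 2.274 0.522 -1.259
v 1.866 2.218 -0.241
v 1.769 1.261 0.208
f 2 4 1
f 5 2 1
f 1 4 3
f 3 5 1
f 2 8 4
f 6 2 5
f 6 8 2
f 4 8 3
f 7 5 3
f 3 8 7
f 7 6 5
f 8 6 7
f 9 20 14
f 9 14 10
f 9 10 16
f 9 16 19
f 9 19 20
f 10 14 18
f 14 20 13
f 20 19 11
f 19 16 15
f 16 10 17
f 12 18 13
f 12 13 11
f 12 11 15
f 12 15 17
f 12 17 18
f 13 18 14
f 11 13 20
f 15 11 19
f 17 15 16
f 18 17 10



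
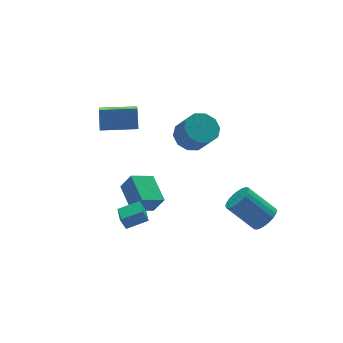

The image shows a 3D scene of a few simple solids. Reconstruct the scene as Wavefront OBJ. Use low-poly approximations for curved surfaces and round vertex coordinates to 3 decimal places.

v 3.595 -3.734 -4.399
v 4.37 -3.375 -4.086
v 3.24 -2.246 -2.587
v 2.465 -2.606 -2.901
v 4.279 -3.138 -4.333
v 3.149 -2.009 -2.835
v 4.083 -2.991 -4.591
v 2.954 -1.862 -3.092
v 3.814 -2.957 -4.819
v 2.684 -1.829 -3.321
v 3.511 -3.042 -4.984
v 2.381 -1.913 -3.485
v 3.221 -3.232 -5.06
v 2.091 -2.104 -3.561
v 2.987 -3.499 -5.035
v 1.858 -2.37 -3.536
v 2.847 -3.801 -4.913
v 1.717 -2.673 -3.414
v 2.82 -4.094 -4.713
v 1.69 -2.965 -3.214
v 2.911 -4.331 -4.465
v 1.781 -3.202 -2.967
v 3.106 -4.478 -4.208
v 1.977 -3.349 -2.709
v 3.376 -4.511 -3.979
v 2.246 -3.383 -2.481
v 3.679 -4.427 -3.815
v 2.549 -3.298 -2.316
v 3.969 -4.236 -3.739
v 2.839 -3.108 -2.24
v 4.202 -3.97 -3.764
v 3.073 -2.841 -2.265
v 4.343 -3.667 -3.886
v 3.213 -2.539 -2.387
v -4.533 -2.714 -2.42
v -4.797 -2.542 -1.685
v -4.102 -1.631 -2.519
v -4.366 -1.459 -1.784
v -3.394 -3.121 -1.916
v -3.658 -2.949 -1.181
v -2.963 -2.038 -2.015
v -3.227 -1.866 -1.28
v 1.629 1.018 0.21
v 2.648 1.314 0.343
v 2.771 0.299 1.663
v 1.751 0.002 1.53
v 2.268 1.725 0.695
v 2.391 0.71 2.015
v 1.644 1.866 0.861
v 1.766 0.851 2.182
v 1.014 1.683 0.779
v 1.136 0.668 2.099
v 0.619 1.246 0.479
v 0.741 0.23 1.799
v 0.609 0.721 0.077
v 0.732 -0.294 1.397
v 0.989 0.31 -0.275
v 1.112 -0.705 1.045
v 1.614 0.169 -0.442
v 1.736 -0.846 0.879
v 2.244 0.352 -0.359
v 2.366 -0.663 0.961
v 2.639 0.79 -0.059
v 2.761 -0.226 1.261
v -3.099 2.791 1.561
v -3.877 1.317 2.649
v -2.785 3.447 2.674
v -3.563 1.974 3.762
v -1.257 1.846 1.598
v -2.035 0.373 2.686
v -0.943 2.503 2.711
v -1.721 1.029 3.799
v -2.627 0.209 -3.942
v -2.32 2.03 -3.316
v -1.245 0.176 -4.524
v -0.938 1.997 -3.898
v -2.182 -0.237 -2.862
v -1.875 1.584 -2.236
v -0.8 -0.27 -3.444
v -0.493 1.551 -2.818
f 2 1 5
f 2 5 3
f 3 5 6
f 3 6 4
f 5 1 7
f 5 7 6
f 6 7 8
f 6 8 4
f 7 1 9
f 7 9 8
f 8 9 10
f 8 10 4
f 9 1 11
f 9 11 10
f 10 11 12
f 10 12 4
f 11 1 13
f 11 13 12
f 12 13 14
f 12 14 4
f 13 1 15
f 13 15 14
f 14 15 16
f 14 16 4
f 15 1 17
f 15 17 16
f 16 17 18
f 16 18 4
f 17 1 19
f 17 19 18
f 18 19 20
f 18 20 4
f 19 1 21
f 19 21 20
f 20 21 22
f 20 22 4
f 21 1 23
f 21 23 22
f 22 23 24
f 22 24 4
f 23 1 25
f 23 25 24
f 24 25 26
f 24 26 4
f 25 1 27
f 25 27 26
f 26 27 28
f 26 28 4
f 27 1 29
f 27 29 28
f 28 29 30
f 28 30 4
f 29 1 31
f 29 31 30
f 30 31 32
f 30 32 4
f 31 1 33
f 31 33 32
f 32 33 34
f 32 34 4
f 33 1 2
f 33 2 34
f 34 2 3
f 34 3 4
f 36 38 35
f 39 36 35
f 35 38 37
f 37 39 35
f 36 42 38
f 40 36 39
f 40 42 36
f 38 42 37
f 41 39 37
f 37 42 41
f 41 40 39
f 42 40 41
f 44 43 47
f 44 47 45
f 45 47 48
f 45 48 46
f 47 43 49
f 47 49 48
f 48 49 50
f 48 50 46
f 49 43 51
f 49 51 50
f 50 51 52
f 50 52 46
f 51 43 53
f 51 53 52
f 52 53 54
f 52 54 46
f 53 43 55
f 53 55 54
f 54 55 56
f 54 56 46
f 55 43 57
f 55 57 56
f 56 57 58
f 56 58 46
f 57 43 59
f 57 59 58
f 58 59 60
f 58 60 46
f 59 43 61
f 59 61 60
f 60 61 62
f 60 62 46
f 61 43 63
f 61 63 62
f 62 63 64
f 62 64 46
f 63 43 44
f 63 44 64
f 64 44 45
f 64 45 46
f 66 68 65
f 69 66 65
f 65 68 67
f 67 69 65
f 66 72 68
f 70 66 69
f 70 72 66
f 68 72 67
f 71 69 67
f 67 72 71
f 71 70 69
f 72 70 71
f 74 76 73
f 77 74 73
f 73 76 75
f 75 77 73
f 74 80 76
f 78 74 77
f 78 80 74
f 76 80 75
f 79 77 75
f 75 80 79
f 79 78 77
f 80 78 79

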